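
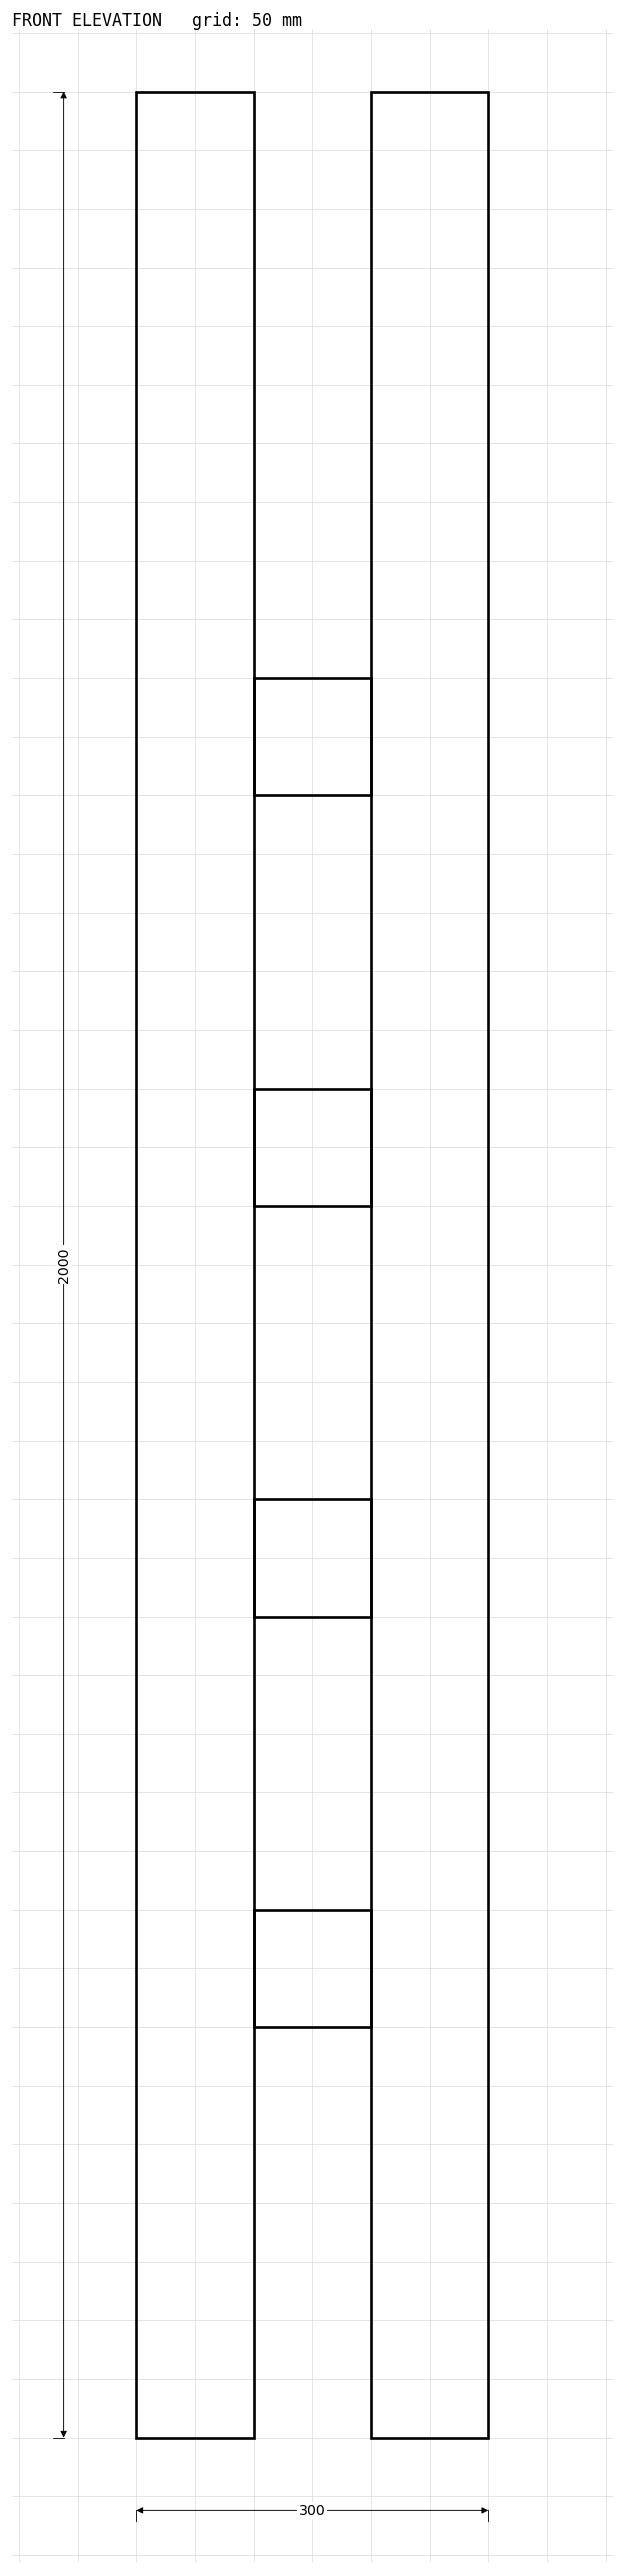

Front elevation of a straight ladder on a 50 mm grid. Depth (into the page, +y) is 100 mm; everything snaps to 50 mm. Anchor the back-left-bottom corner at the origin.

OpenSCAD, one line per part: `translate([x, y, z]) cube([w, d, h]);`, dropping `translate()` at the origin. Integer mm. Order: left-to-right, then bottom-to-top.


cube([100, 100, 2000]);
translate([100, 0, 350]) cube([100, 100, 100]);
translate([100, 0, 700]) cube([100, 100, 100]);
translate([100, 0, 1050]) cube([100, 100, 100]);
translate([100, 0, 1400]) cube([100, 100, 100]);
translate([200, 0, 0]) cube([100, 100, 2000]);


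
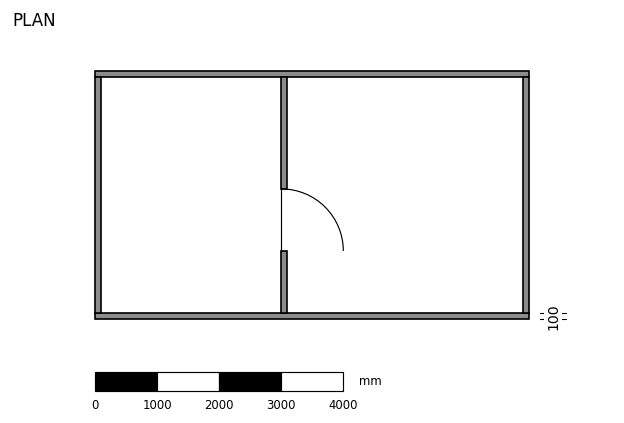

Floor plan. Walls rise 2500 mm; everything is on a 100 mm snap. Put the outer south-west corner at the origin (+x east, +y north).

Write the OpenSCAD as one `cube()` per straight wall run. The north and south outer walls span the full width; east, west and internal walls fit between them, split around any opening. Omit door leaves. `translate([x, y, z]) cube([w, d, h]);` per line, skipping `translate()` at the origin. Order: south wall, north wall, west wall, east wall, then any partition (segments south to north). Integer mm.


cube([7000, 100, 2500]);
translate([0, 3900, 0]) cube([7000, 100, 2500]);
translate([0, 100, 0]) cube([100, 3800, 2500]);
translate([6900, 100, 0]) cube([100, 3800, 2500]);
translate([3000, 100, 0]) cube([100, 1000, 2500]);
translate([3000, 2100, 0]) cube([100, 1800, 2500]);


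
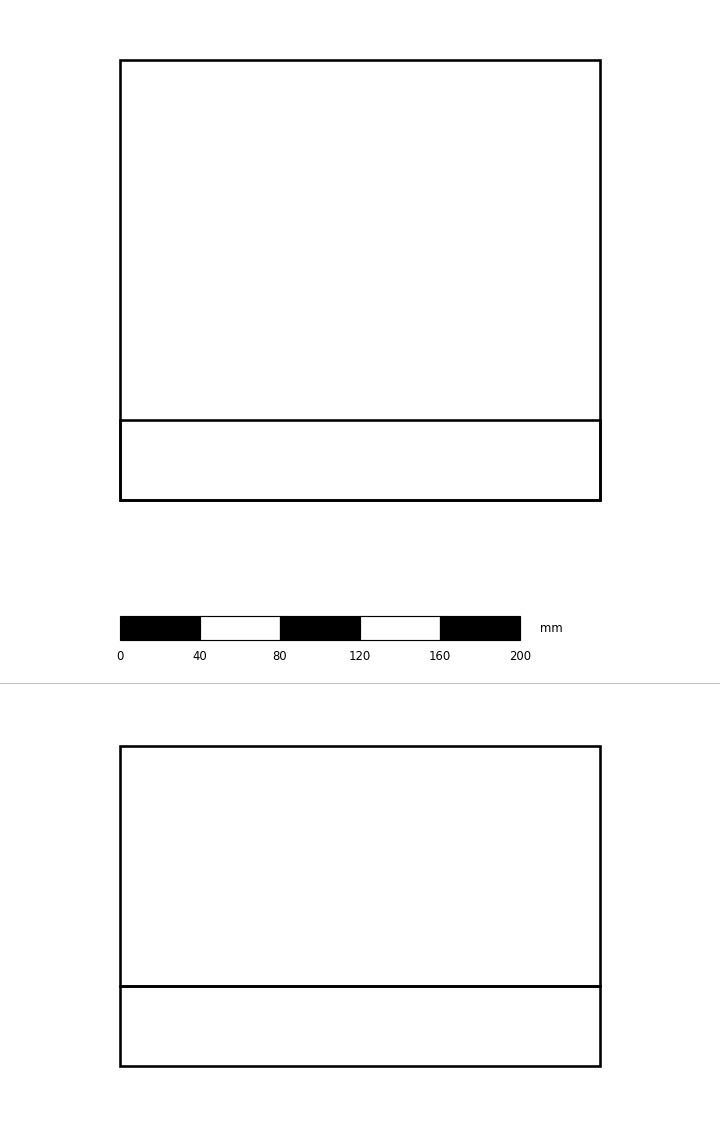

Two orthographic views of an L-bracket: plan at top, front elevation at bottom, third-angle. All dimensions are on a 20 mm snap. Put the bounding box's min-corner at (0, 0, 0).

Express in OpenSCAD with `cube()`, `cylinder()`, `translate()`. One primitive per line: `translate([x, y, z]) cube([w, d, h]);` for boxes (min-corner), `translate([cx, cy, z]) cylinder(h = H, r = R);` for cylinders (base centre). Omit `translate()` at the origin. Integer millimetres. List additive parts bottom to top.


cube([240, 220, 40]);
translate([0, 0, 40]) cube([240, 40, 120]);


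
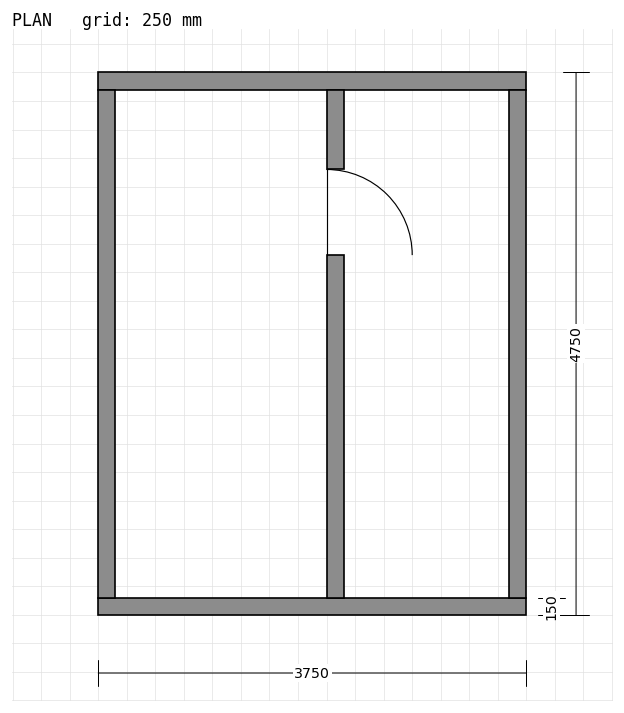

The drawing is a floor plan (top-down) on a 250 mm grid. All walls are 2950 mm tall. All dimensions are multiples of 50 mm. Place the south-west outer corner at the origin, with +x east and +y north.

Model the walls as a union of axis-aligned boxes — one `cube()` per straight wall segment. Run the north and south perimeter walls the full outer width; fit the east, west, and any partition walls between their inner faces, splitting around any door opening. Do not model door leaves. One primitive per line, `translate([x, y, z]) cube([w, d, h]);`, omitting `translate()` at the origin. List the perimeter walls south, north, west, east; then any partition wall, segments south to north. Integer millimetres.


cube([3750, 150, 2950]);
translate([0, 4600, 0]) cube([3750, 150, 2950]);
translate([0, 150, 0]) cube([150, 4450, 2950]);
translate([3600, 150, 0]) cube([150, 4450, 2950]);
translate([2000, 150, 0]) cube([150, 3000, 2950]);
translate([2000, 3900, 0]) cube([150, 700, 2950]);


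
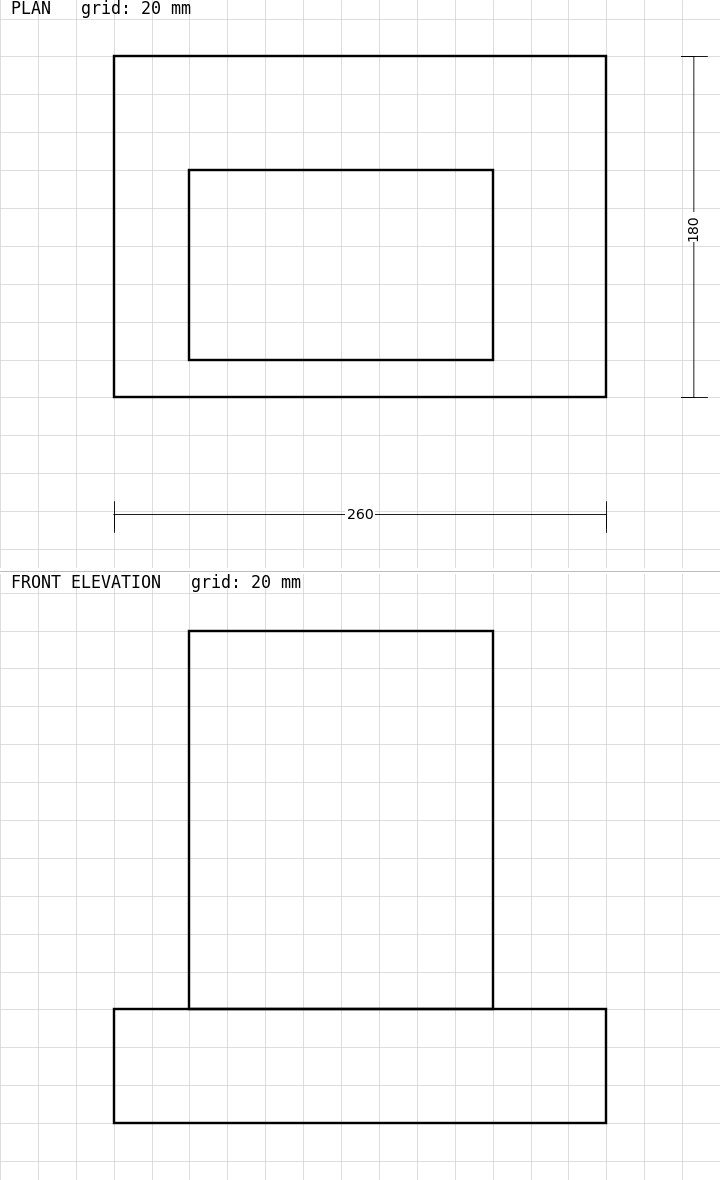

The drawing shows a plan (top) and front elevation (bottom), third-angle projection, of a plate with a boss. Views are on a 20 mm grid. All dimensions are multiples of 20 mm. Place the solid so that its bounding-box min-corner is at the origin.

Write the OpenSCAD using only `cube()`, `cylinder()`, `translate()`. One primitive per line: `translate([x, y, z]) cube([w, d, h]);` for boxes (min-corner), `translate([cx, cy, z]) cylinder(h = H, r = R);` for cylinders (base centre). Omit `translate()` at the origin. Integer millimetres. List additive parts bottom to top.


cube([260, 180, 60]);
translate([40, 20, 60]) cube([160, 100, 200]);


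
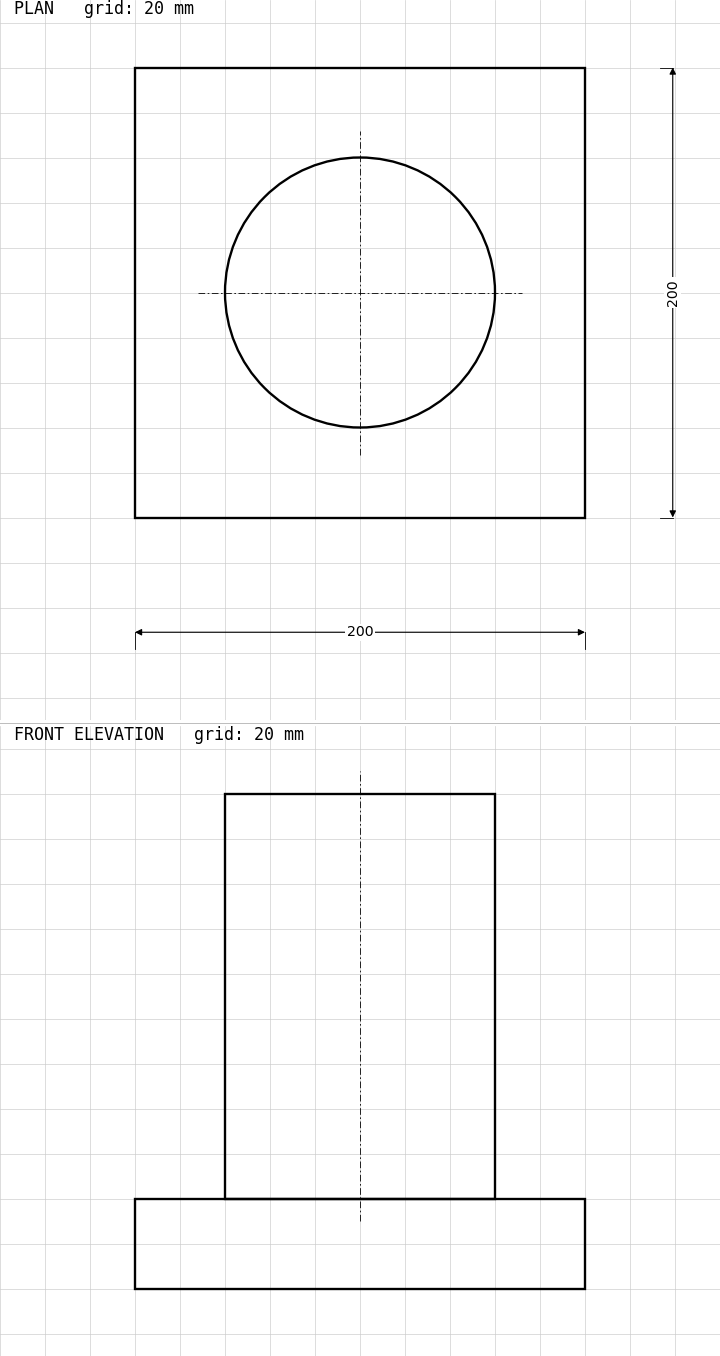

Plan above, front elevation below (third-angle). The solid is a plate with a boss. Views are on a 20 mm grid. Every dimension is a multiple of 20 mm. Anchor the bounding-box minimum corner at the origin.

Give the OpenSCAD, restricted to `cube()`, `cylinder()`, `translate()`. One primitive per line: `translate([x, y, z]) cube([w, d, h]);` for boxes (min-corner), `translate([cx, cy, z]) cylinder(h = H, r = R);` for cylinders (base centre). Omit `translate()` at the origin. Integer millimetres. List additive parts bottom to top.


cube([200, 200, 40]);
translate([100, 100, 40]) cylinder(h = 180, r = 60);


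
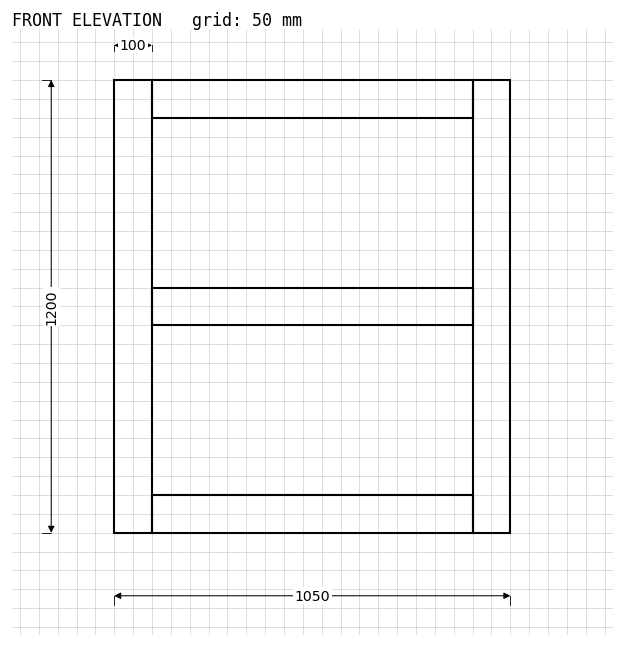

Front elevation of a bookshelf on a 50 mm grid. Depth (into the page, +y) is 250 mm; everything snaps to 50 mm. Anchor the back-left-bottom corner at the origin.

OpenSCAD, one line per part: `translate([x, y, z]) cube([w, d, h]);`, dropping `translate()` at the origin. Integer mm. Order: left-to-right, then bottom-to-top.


cube([100, 250, 1200]);
translate([100, 0, 0]) cube([850, 250, 100]);
translate([100, 0, 550]) cube([850, 250, 100]);
translate([100, 0, 1100]) cube([850, 250, 100]);
translate([950, 0, 0]) cube([100, 250, 1200]);


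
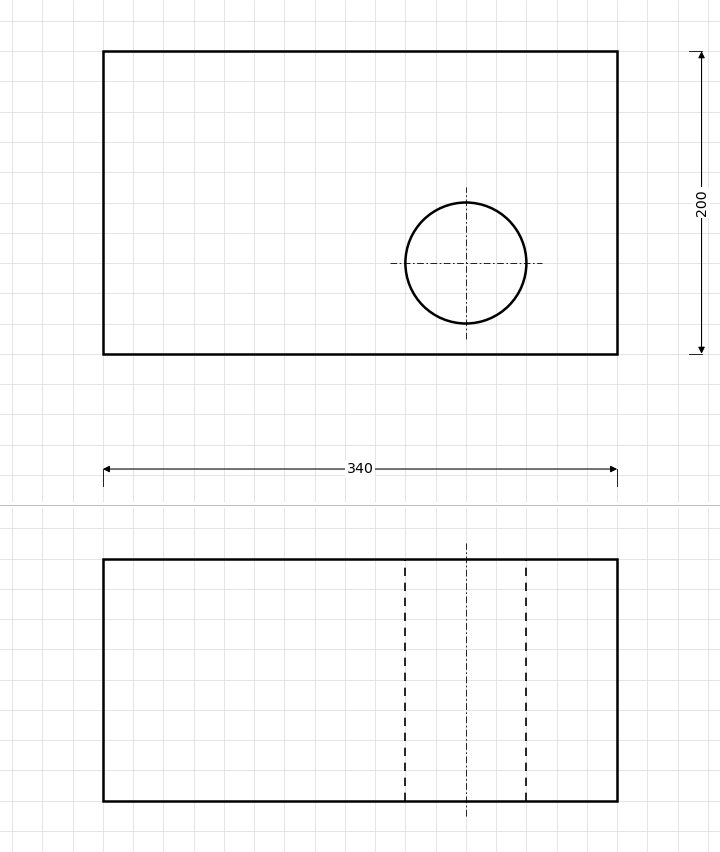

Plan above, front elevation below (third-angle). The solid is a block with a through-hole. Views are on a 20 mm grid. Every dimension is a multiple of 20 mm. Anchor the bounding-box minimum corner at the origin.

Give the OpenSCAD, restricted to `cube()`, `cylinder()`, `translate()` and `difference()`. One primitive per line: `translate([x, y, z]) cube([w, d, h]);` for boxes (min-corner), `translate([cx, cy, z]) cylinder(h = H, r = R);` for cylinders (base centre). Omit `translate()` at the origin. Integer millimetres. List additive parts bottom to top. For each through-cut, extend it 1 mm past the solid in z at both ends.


difference() {
  cube([340, 200, 160]);
  translate([240, 60, -1]) cylinder(h = 162, r = 40);
}


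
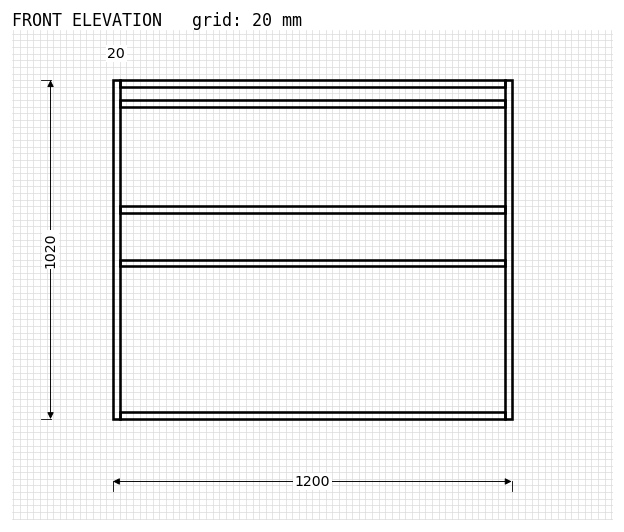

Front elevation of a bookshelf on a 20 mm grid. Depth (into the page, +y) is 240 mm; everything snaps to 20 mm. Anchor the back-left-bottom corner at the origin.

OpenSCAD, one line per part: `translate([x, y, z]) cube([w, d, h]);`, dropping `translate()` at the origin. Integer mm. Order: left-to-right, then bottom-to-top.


cube([20, 240, 1020]);
translate([20, 0, 0]) cube([1160, 240, 20]);
translate([20, 0, 460]) cube([1160, 240, 20]);
translate([20, 0, 620]) cube([1160, 240, 20]);
translate([20, 0, 940]) cube([1160, 240, 20]);
translate([20, 0, 1000]) cube([1160, 240, 20]);
translate([1180, 0, 0]) cube([20, 240, 1020]);


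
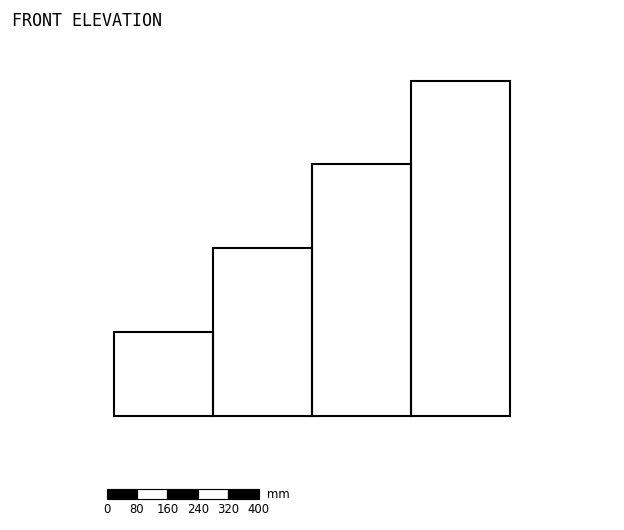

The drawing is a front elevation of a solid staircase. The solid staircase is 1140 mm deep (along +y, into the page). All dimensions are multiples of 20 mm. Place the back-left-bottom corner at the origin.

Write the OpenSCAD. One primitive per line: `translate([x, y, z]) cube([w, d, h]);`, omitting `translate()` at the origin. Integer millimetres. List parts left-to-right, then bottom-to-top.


cube([260, 1140, 220]);
translate([260, 0, 0]) cube([260, 1140, 440]);
translate([520, 0, 0]) cube([260, 1140, 660]);
translate([780, 0, 0]) cube([260, 1140, 880]);


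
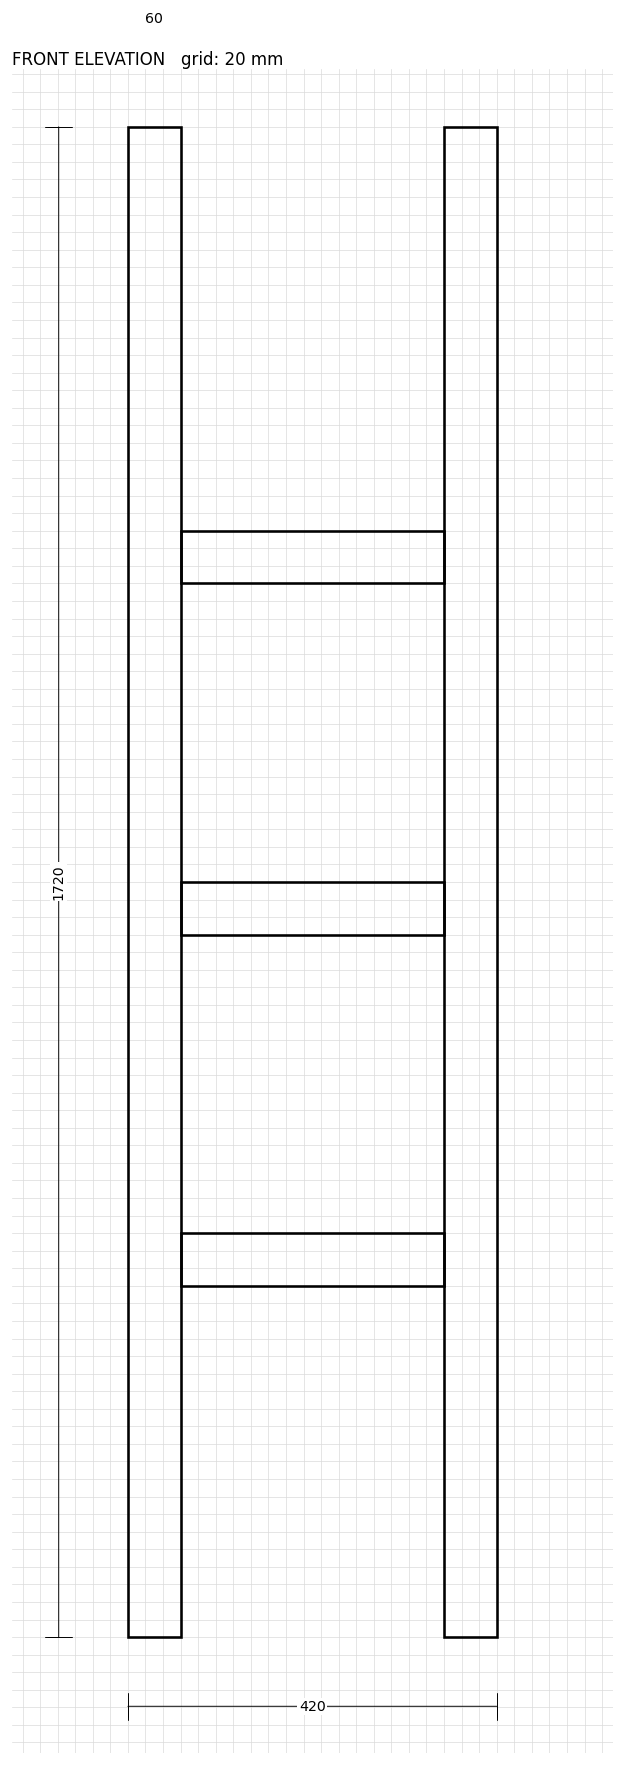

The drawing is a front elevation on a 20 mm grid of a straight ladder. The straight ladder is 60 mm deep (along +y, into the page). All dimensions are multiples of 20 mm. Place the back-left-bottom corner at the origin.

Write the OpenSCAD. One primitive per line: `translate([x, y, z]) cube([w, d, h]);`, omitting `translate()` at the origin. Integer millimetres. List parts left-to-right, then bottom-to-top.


cube([60, 60, 1720]);
translate([60, 0, 400]) cube([300, 60, 60]);
translate([60, 0, 800]) cube([300, 60, 60]);
translate([60, 0, 1200]) cube([300, 60, 60]);
translate([360, 0, 0]) cube([60, 60, 1720]);


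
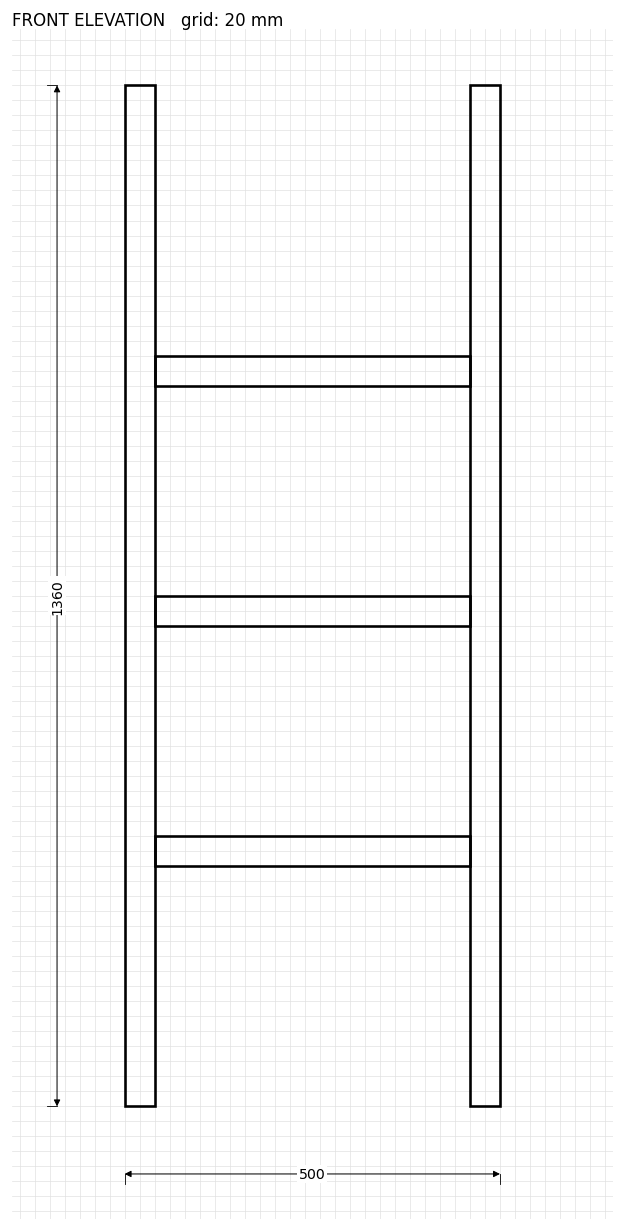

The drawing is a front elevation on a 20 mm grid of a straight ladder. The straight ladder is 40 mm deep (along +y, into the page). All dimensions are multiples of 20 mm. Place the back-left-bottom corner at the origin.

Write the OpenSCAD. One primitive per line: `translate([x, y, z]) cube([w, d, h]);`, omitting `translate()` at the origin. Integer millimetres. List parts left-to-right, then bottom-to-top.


cube([40, 40, 1360]);
translate([40, 0, 320]) cube([420, 40, 40]);
translate([40, 0, 640]) cube([420, 40, 40]);
translate([40, 0, 960]) cube([420, 40, 40]);
translate([460, 0, 0]) cube([40, 40, 1360]);


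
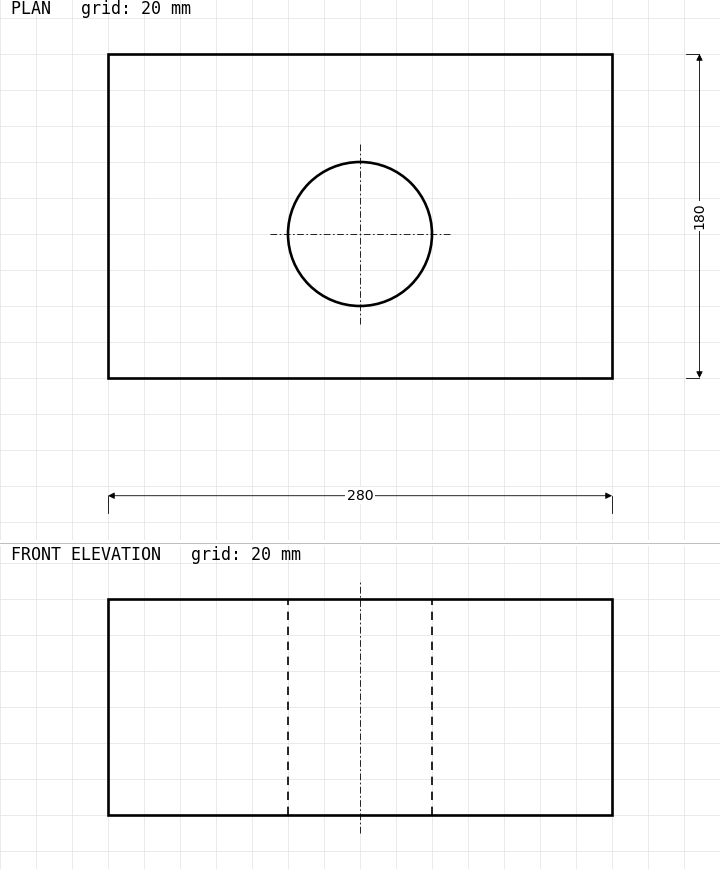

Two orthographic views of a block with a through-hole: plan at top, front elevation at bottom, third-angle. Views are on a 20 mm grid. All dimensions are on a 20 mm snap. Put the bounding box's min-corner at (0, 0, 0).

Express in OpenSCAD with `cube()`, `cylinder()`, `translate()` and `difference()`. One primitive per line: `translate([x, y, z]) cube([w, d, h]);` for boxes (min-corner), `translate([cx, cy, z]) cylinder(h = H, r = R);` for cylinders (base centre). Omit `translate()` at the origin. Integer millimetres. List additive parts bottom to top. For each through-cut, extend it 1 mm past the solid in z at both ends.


difference() {
  cube([280, 180, 120]);
  translate([140, 80, -1]) cylinder(h = 122, r = 40);
}


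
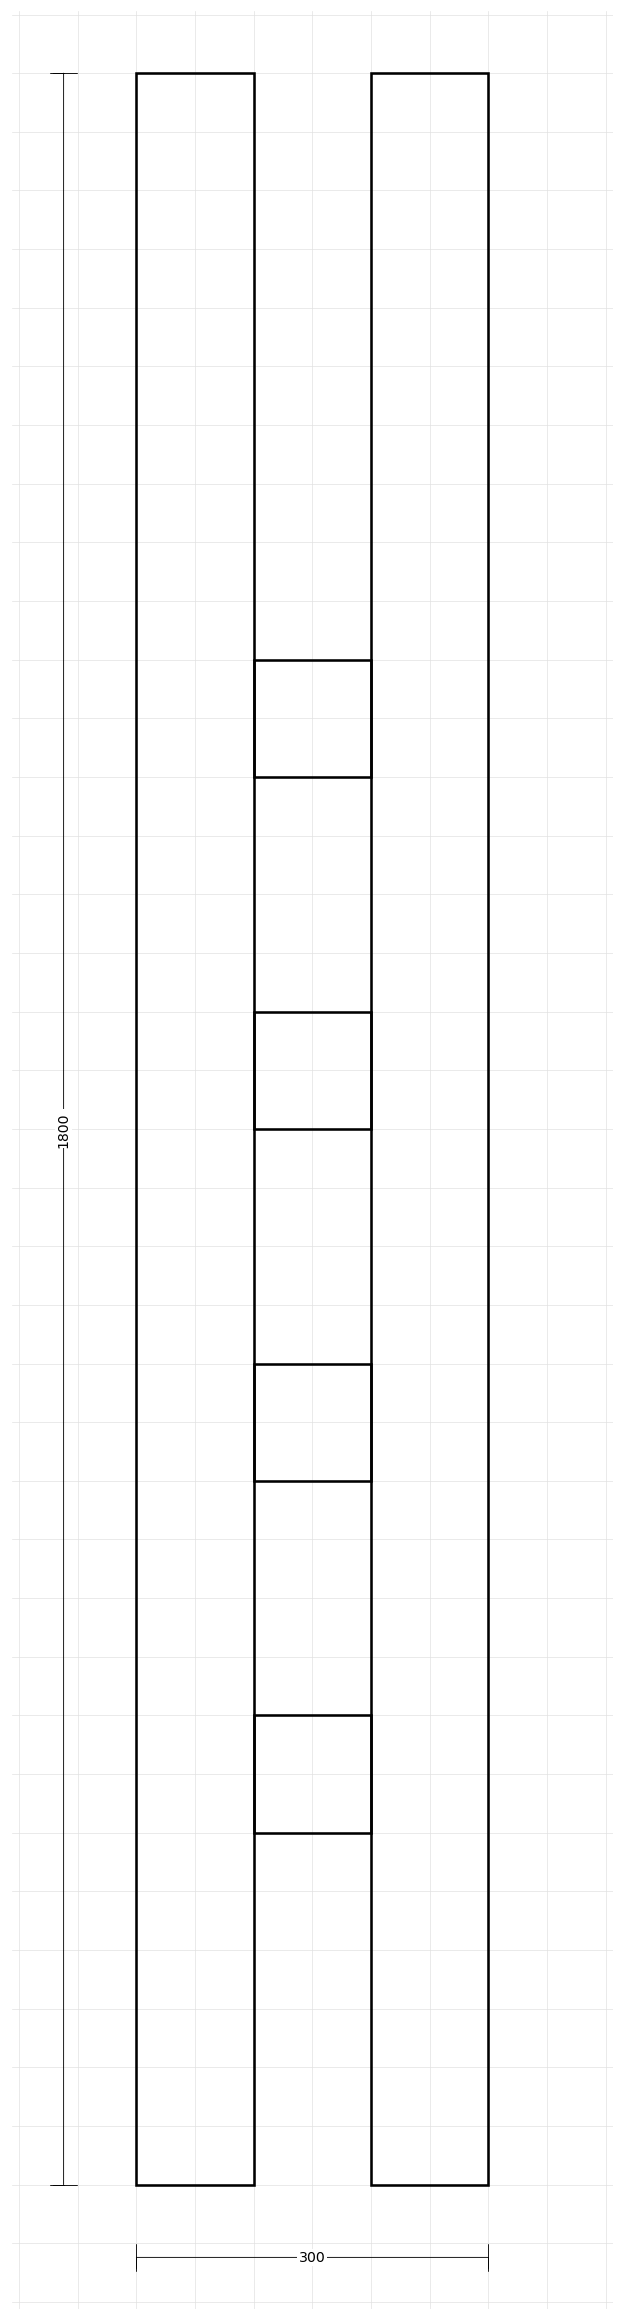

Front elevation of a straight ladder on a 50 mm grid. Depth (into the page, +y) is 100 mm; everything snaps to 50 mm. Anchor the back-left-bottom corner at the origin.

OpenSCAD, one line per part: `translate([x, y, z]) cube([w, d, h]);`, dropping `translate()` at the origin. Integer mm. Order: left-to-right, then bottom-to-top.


cube([100, 100, 1800]);
translate([100, 0, 300]) cube([100, 100, 100]);
translate([100, 0, 600]) cube([100, 100, 100]);
translate([100, 0, 900]) cube([100, 100, 100]);
translate([100, 0, 1200]) cube([100, 100, 100]);
translate([200, 0, 0]) cube([100, 100, 1800]);


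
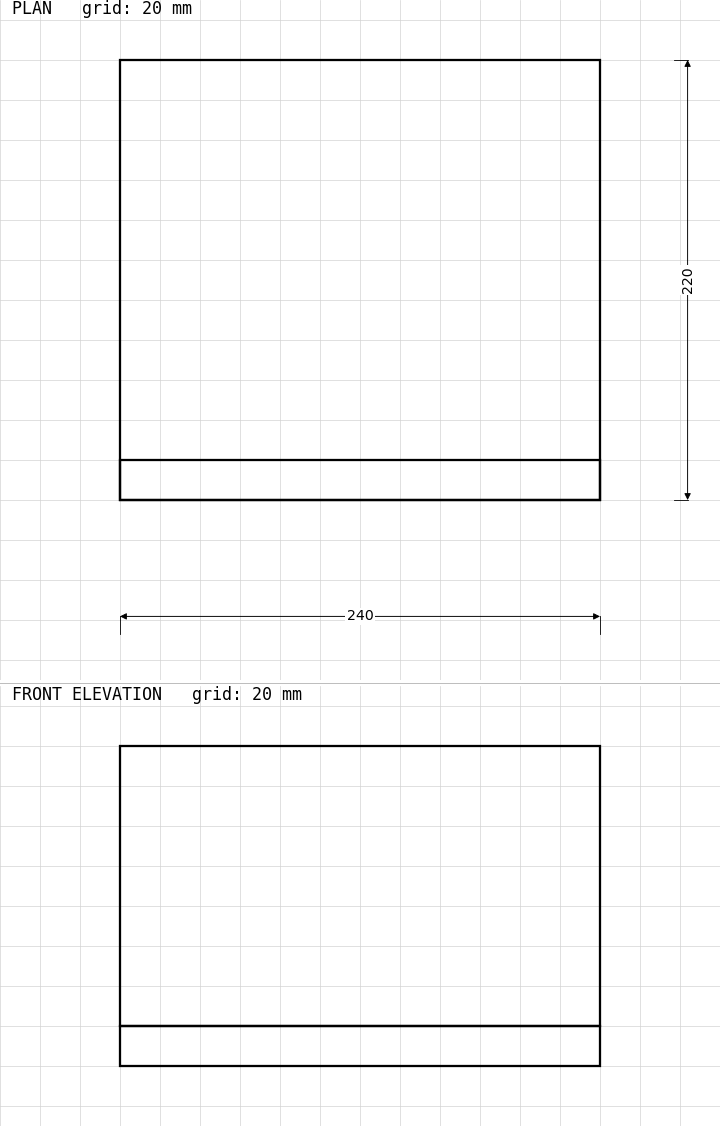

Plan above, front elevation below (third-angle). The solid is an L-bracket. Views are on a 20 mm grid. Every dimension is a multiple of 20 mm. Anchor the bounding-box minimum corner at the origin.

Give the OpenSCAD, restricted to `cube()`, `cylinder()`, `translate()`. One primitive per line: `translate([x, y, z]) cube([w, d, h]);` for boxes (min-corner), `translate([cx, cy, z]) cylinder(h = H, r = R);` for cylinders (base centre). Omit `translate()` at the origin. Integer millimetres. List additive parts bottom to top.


cube([240, 220, 20]);
translate([0, 0, 20]) cube([240, 20, 140]);


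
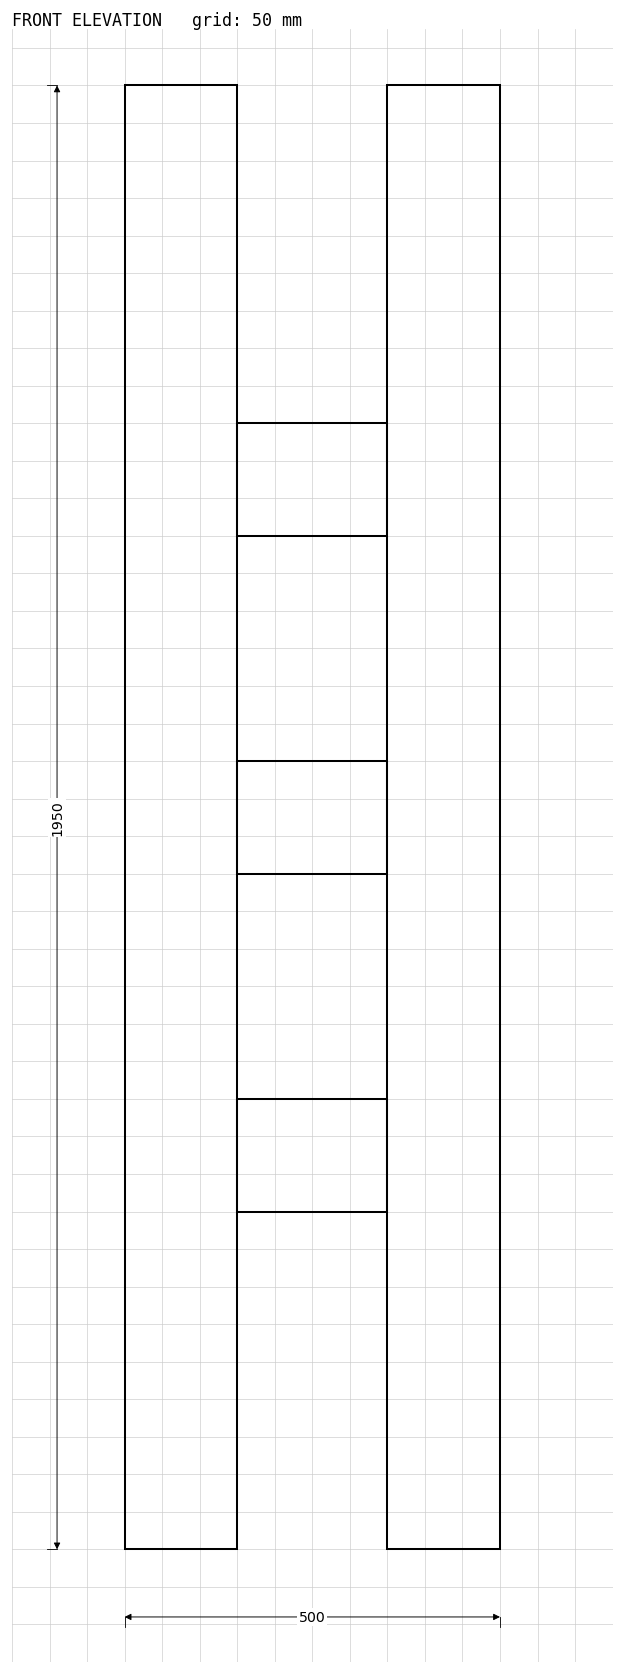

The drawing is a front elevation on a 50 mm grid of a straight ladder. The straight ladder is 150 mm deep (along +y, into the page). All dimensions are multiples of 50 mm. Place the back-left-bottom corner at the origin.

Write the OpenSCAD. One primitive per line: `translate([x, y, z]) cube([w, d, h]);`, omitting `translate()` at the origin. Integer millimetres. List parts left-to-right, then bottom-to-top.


cube([150, 150, 1950]);
translate([150, 0, 450]) cube([200, 150, 150]);
translate([150, 0, 900]) cube([200, 150, 150]);
translate([150, 0, 1350]) cube([200, 150, 150]);
translate([350, 0, 0]) cube([150, 150, 1950]);


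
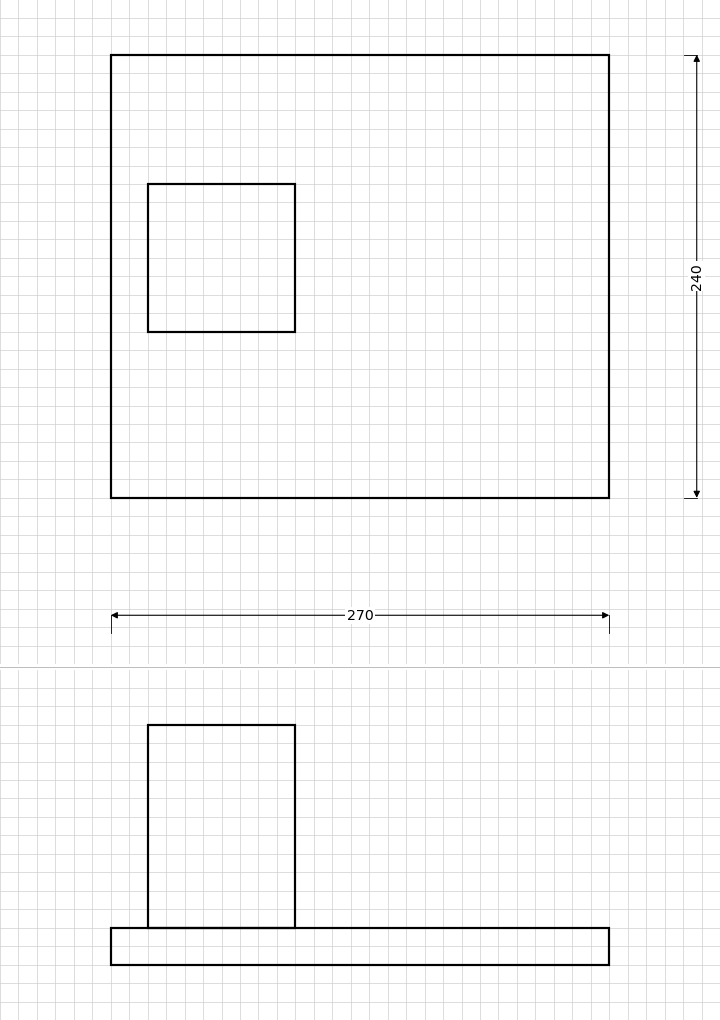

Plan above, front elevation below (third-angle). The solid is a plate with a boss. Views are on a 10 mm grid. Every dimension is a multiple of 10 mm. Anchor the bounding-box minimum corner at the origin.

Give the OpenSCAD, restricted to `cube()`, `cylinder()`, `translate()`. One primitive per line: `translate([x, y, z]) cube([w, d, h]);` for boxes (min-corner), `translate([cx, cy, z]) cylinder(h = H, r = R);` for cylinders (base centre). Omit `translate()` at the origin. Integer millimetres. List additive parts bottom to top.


cube([270, 240, 20]);
translate([20, 90, 20]) cube([80, 80, 110]);


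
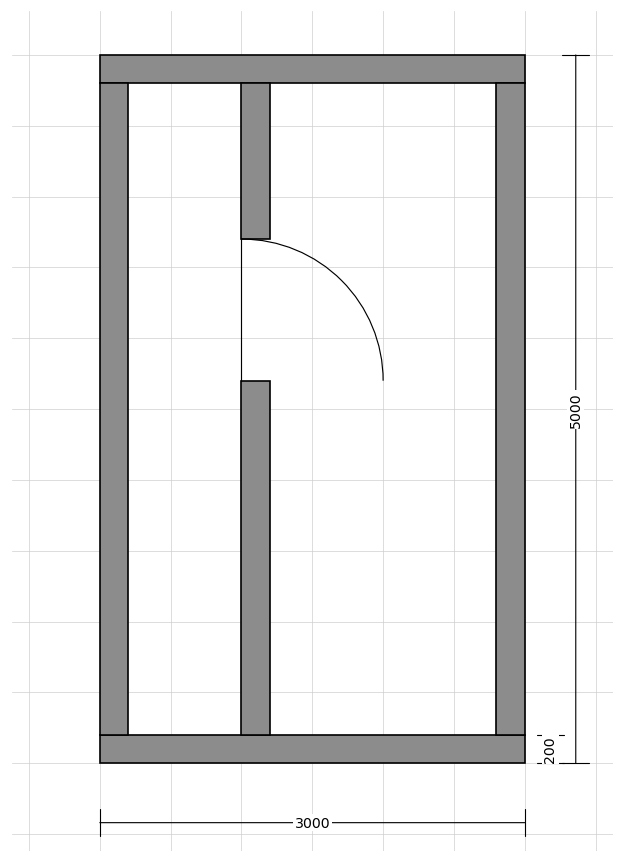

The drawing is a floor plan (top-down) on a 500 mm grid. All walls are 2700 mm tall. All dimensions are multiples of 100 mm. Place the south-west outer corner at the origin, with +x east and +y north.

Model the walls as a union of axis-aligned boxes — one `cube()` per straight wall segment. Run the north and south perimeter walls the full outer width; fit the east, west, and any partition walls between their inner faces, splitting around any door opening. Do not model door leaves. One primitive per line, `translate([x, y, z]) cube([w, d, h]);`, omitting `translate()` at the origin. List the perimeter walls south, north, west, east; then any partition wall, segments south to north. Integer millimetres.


cube([3000, 200, 2700]);
translate([0, 4800, 0]) cube([3000, 200, 2700]);
translate([0, 200, 0]) cube([200, 4600, 2700]);
translate([2800, 200, 0]) cube([200, 4600, 2700]);
translate([1000, 200, 0]) cube([200, 2500, 2700]);
translate([1000, 3700, 0]) cube([200, 1100, 2700]);


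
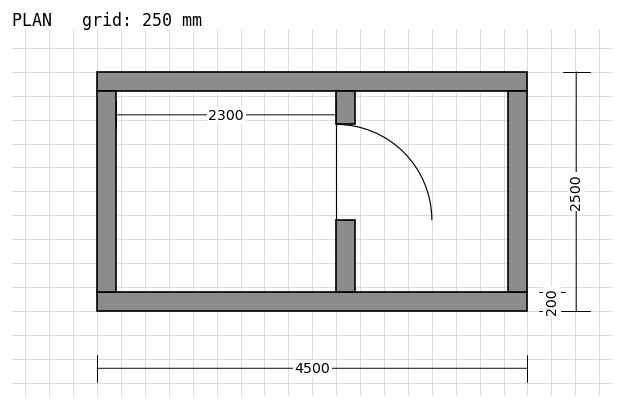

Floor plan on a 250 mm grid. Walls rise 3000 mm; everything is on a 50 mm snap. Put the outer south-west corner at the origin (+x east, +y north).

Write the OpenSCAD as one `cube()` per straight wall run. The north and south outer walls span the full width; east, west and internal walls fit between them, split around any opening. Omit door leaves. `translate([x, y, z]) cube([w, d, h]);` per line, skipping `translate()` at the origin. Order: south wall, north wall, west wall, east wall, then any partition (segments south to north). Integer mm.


cube([4500, 200, 3000]);
translate([0, 2300, 0]) cube([4500, 200, 3000]);
translate([0, 200, 0]) cube([200, 2100, 3000]);
translate([4300, 200, 0]) cube([200, 2100, 3000]);
translate([2500, 200, 0]) cube([200, 750, 3000]);
translate([2500, 1950, 0]) cube([200, 350, 3000]);


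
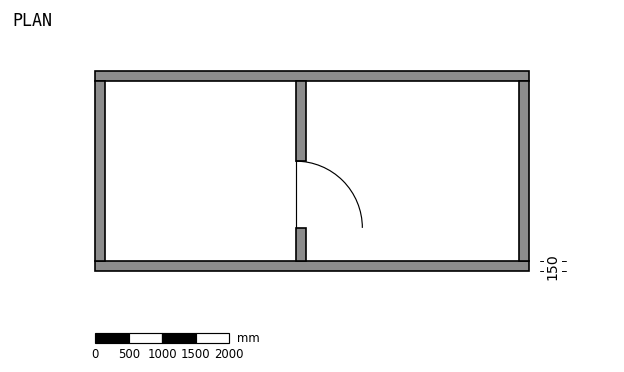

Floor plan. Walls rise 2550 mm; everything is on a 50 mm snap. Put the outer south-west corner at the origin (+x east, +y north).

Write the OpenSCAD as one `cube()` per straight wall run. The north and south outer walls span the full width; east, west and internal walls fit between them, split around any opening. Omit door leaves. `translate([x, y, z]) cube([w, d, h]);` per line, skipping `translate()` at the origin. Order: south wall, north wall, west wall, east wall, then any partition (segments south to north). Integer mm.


cube([6500, 150, 2550]);
translate([0, 2850, 0]) cube([6500, 150, 2550]);
translate([0, 150, 0]) cube([150, 2700, 2550]);
translate([6350, 150, 0]) cube([150, 2700, 2550]);
translate([3000, 150, 0]) cube([150, 500, 2550]);
translate([3000, 1650, 0]) cube([150, 1200, 2550]);


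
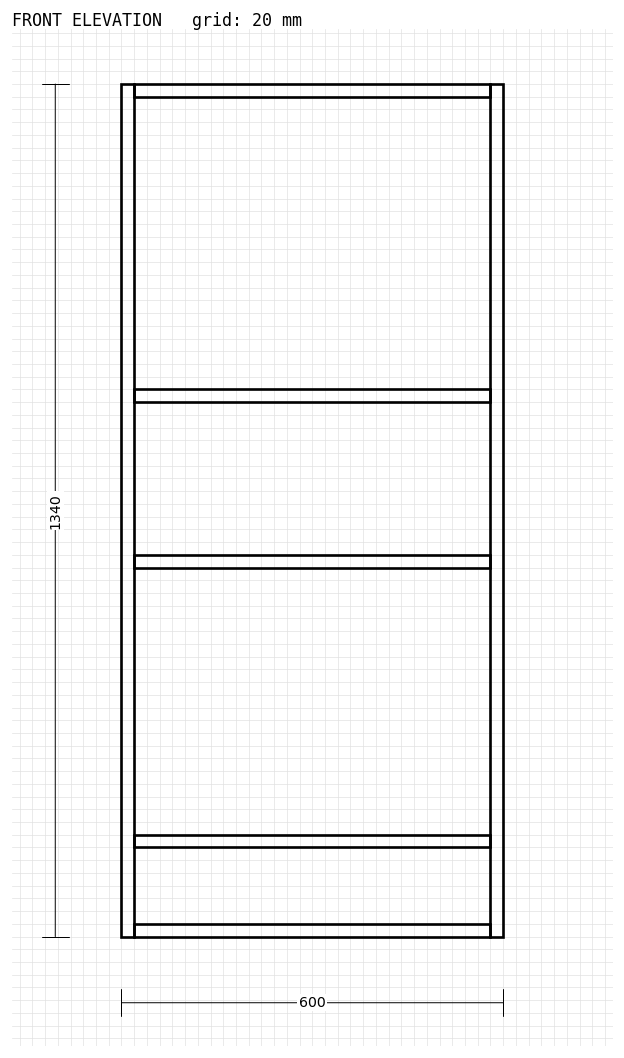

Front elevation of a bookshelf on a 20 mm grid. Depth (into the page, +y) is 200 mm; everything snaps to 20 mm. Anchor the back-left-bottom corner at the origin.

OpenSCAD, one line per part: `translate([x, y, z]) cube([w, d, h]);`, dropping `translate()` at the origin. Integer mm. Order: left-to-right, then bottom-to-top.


cube([20, 200, 1340]);
translate([20, 0, 0]) cube([560, 200, 20]);
translate([20, 0, 140]) cube([560, 200, 20]);
translate([20, 0, 580]) cube([560, 200, 20]);
translate([20, 0, 840]) cube([560, 200, 20]);
translate([20, 0, 1320]) cube([560, 200, 20]);
translate([580, 0, 0]) cube([20, 200, 1340]);


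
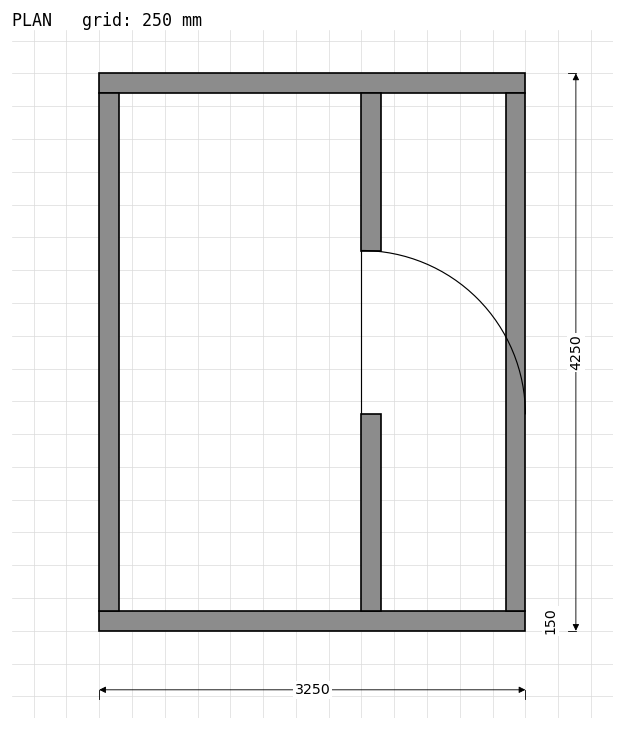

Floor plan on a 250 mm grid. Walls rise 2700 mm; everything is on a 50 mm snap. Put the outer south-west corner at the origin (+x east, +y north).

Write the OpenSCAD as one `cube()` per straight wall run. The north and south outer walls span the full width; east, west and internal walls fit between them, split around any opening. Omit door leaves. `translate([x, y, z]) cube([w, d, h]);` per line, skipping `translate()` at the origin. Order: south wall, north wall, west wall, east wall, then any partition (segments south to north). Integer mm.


cube([3250, 150, 2700]);
translate([0, 4100, 0]) cube([3250, 150, 2700]);
translate([0, 150, 0]) cube([150, 3950, 2700]);
translate([3100, 150, 0]) cube([150, 3950, 2700]);
translate([2000, 150, 0]) cube([150, 1500, 2700]);
translate([2000, 2900, 0]) cube([150, 1200, 2700]);


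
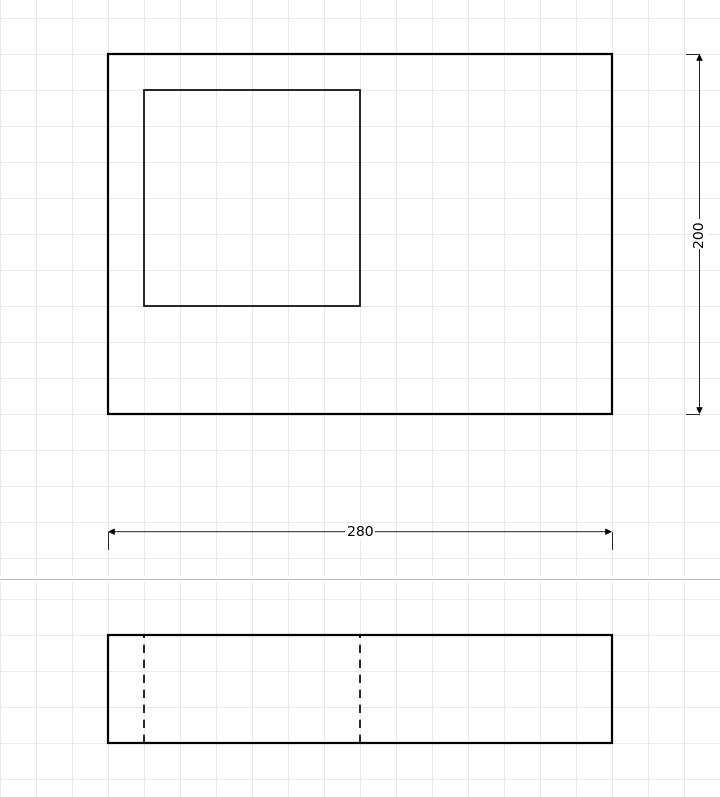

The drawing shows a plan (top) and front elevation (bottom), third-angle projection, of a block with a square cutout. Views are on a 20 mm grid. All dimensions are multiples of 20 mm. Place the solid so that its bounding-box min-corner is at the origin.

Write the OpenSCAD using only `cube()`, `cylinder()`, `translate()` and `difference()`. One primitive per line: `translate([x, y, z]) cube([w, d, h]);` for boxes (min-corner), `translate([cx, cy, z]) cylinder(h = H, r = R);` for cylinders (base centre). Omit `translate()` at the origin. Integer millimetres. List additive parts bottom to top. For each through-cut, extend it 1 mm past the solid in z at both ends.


difference() {
  cube([280, 200, 60]);
  translate([20, 60, -1]) cube([120, 120, 62]);
}


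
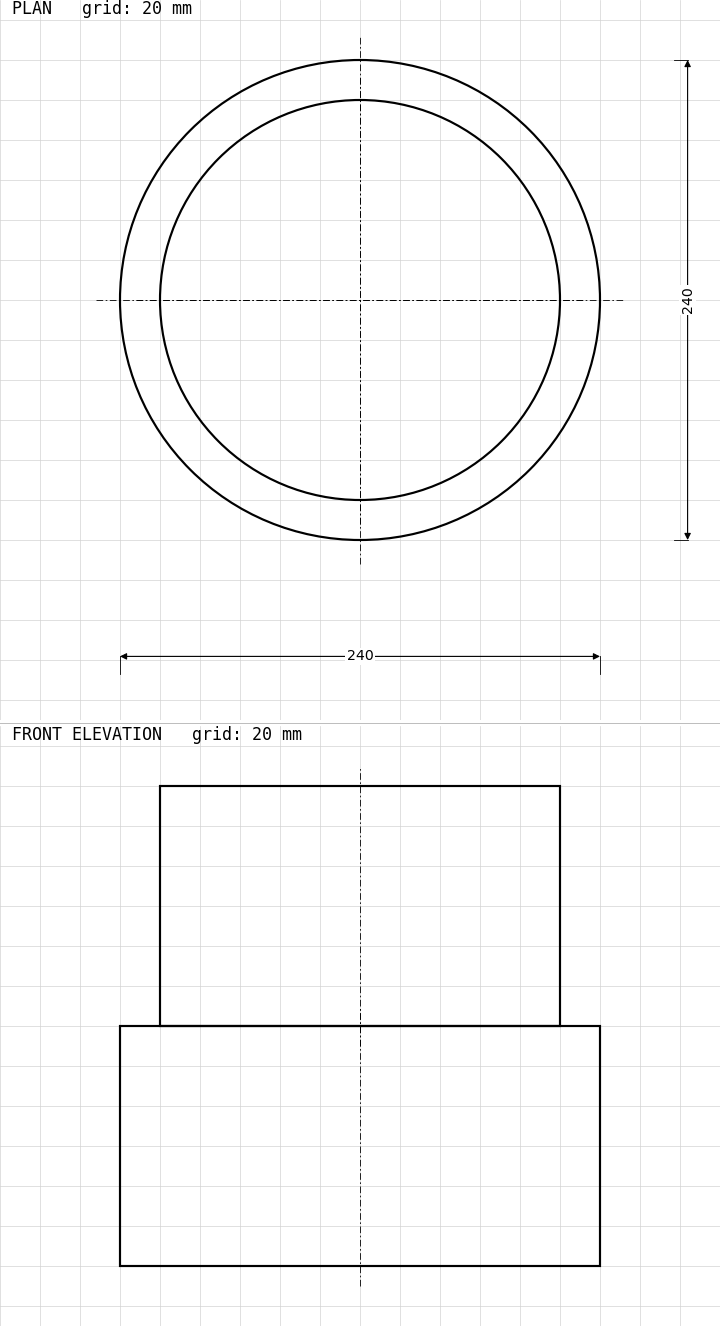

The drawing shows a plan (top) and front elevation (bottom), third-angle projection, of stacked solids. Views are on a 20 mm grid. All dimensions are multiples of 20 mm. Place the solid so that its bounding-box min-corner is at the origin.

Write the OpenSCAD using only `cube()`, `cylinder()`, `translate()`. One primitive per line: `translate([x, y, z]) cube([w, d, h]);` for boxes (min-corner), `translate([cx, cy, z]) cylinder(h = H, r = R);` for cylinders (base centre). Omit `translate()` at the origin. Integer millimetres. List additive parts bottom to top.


translate([120, 120, 0]) cylinder(h = 120, r = 120);
translate([120, 120, 120]) cylinder(h = 120, r = 100);


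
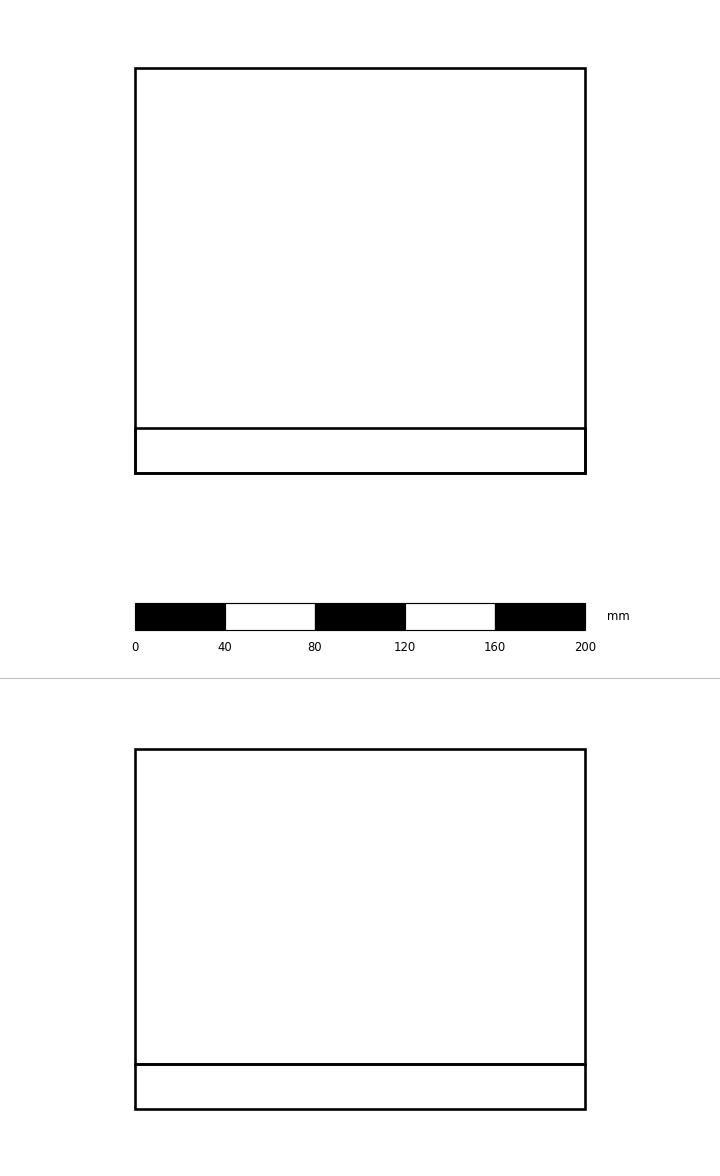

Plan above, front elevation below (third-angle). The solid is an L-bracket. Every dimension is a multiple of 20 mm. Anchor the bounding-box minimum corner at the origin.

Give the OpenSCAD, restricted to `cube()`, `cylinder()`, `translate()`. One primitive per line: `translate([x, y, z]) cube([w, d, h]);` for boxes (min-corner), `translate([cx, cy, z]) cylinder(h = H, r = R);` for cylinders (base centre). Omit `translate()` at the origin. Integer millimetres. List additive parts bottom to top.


cube([200, 180, 20]);
translate([0, 0, 20]) cube([200, 20, 140]);


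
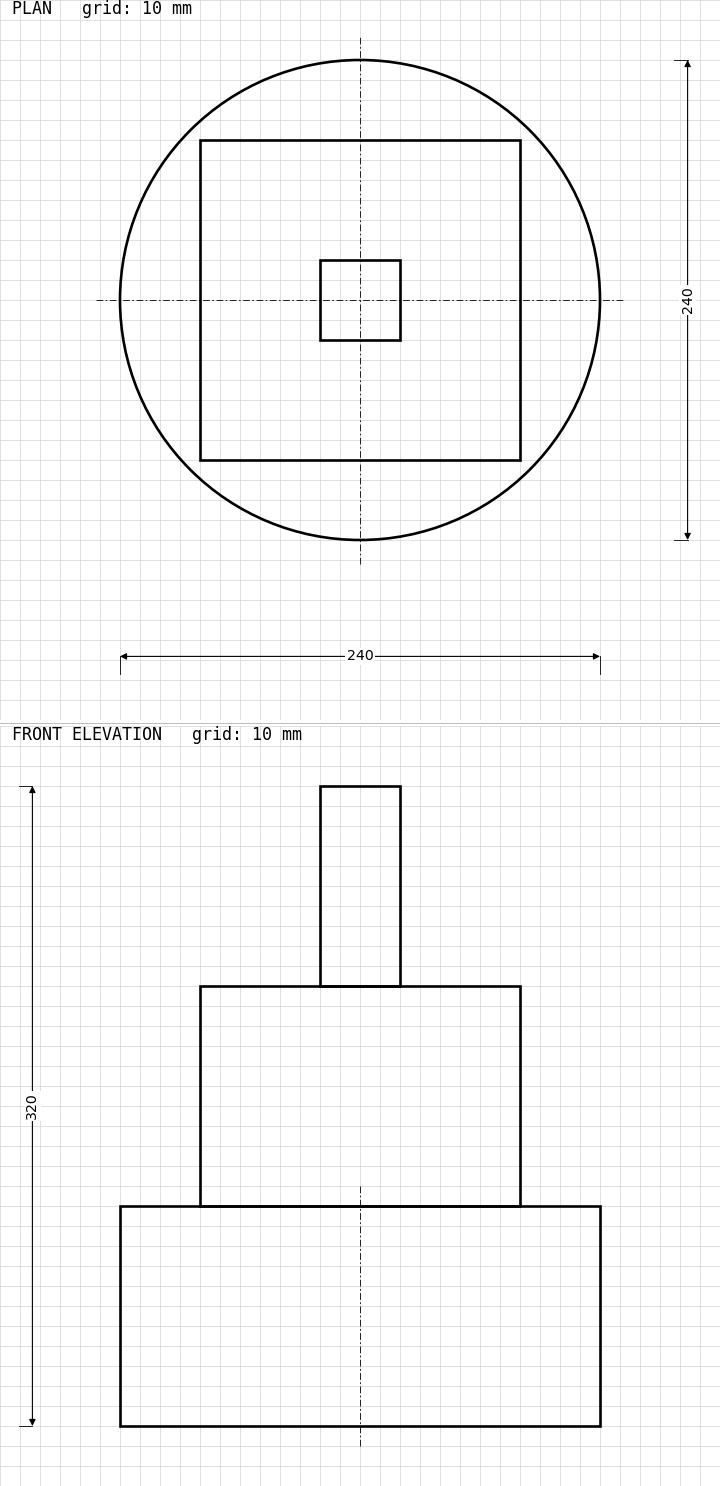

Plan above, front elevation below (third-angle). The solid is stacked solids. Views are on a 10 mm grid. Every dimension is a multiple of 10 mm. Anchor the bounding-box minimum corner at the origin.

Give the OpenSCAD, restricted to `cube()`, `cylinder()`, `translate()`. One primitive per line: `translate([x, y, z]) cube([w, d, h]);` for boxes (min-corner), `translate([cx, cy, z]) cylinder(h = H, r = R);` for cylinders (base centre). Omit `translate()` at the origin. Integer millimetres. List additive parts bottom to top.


translate([120, 120, 0]) cylinder(h = 110, r = 120);
translate([40, 40, 110]) cube([160, 160, 110]);
translate([100, 100, 220]) cube([40, 40, 100]);


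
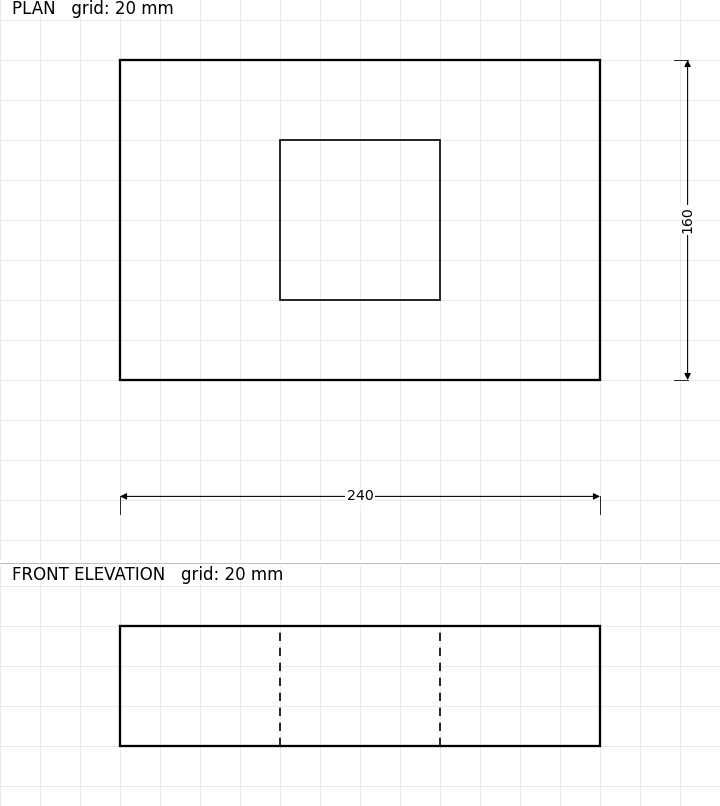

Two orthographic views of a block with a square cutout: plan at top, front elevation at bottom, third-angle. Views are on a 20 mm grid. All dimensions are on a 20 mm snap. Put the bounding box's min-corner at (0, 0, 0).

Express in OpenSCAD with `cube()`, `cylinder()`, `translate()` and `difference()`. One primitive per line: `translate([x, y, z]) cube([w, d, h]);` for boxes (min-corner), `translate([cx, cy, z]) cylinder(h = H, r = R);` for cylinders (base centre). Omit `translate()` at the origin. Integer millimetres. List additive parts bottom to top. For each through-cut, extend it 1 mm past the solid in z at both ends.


difference() {
  cube([240, 160, 60]);
  translate([80, 40, -1]) cube([80, 80, 62]);
}


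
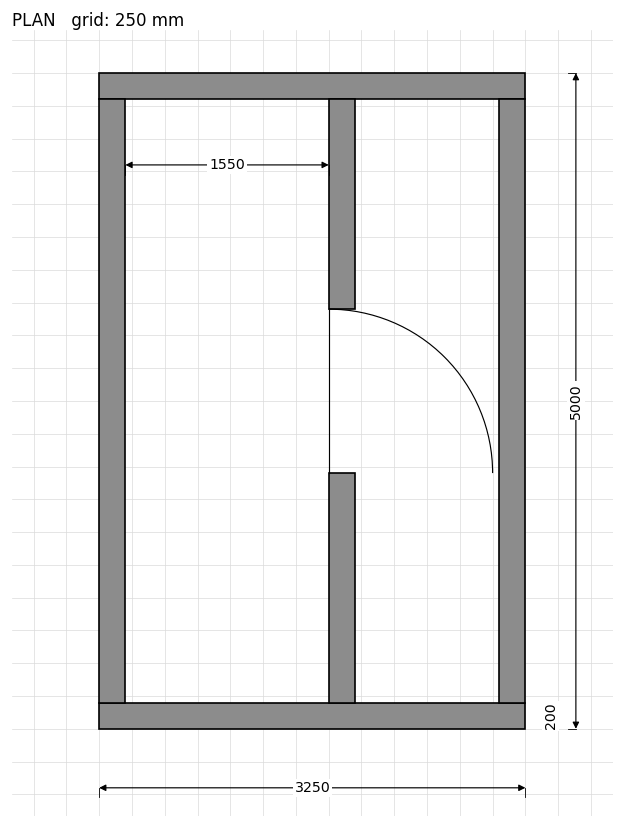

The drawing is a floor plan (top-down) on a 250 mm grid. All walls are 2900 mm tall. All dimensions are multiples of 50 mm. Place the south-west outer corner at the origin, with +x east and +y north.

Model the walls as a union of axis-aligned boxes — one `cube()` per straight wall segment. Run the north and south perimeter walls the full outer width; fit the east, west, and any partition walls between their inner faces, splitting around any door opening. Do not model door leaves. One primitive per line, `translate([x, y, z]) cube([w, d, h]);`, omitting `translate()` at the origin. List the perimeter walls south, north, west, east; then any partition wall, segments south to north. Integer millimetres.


cube([3250, 200, 2900]);
translate([0, 4800, 0]) cube([3250, 200, 2900]);
translate([0, 200, 0]) cube([200, 4600, 2900]);
translate([3050, 200, 0]) cube([200, 4600, 2900]);
translate([1750, 200, 0]) cube([200, 1750, 2900]);
translate([1750, 3200, 0]) cube([200, 1600, 2900]);


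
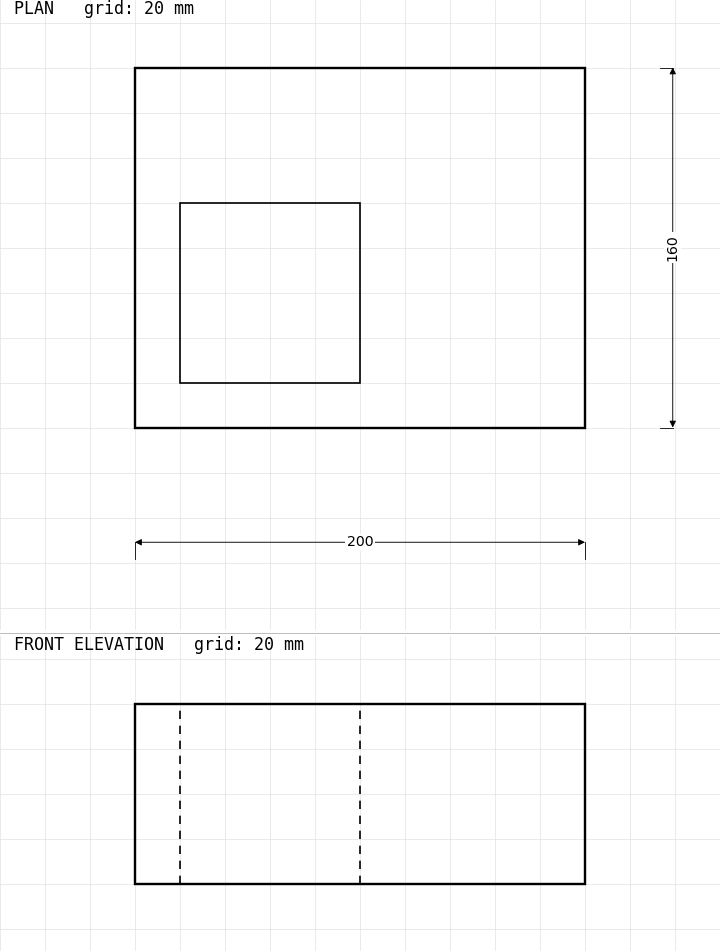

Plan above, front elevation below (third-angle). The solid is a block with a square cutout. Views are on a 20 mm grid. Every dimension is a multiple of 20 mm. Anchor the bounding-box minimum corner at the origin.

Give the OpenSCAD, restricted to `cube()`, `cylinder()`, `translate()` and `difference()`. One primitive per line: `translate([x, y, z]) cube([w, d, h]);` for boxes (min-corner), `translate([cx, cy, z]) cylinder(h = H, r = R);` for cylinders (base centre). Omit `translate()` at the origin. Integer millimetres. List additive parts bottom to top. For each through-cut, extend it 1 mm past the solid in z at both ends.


difference() {
  cube([200, 160, 80]);
  translate([20, 20, -1]) cube([80, 80, 82]);
}


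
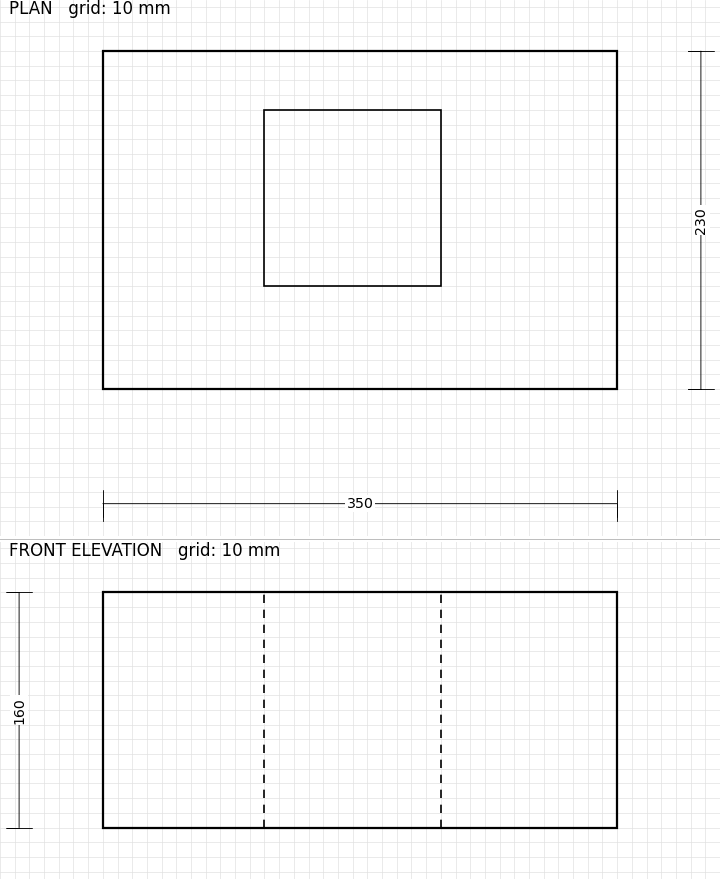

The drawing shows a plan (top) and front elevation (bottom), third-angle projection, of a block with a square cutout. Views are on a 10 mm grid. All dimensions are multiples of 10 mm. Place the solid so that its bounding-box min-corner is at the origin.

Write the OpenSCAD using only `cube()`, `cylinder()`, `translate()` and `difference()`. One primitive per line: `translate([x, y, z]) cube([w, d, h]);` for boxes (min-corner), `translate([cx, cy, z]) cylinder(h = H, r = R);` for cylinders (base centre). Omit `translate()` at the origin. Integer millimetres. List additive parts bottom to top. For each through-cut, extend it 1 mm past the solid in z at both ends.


difference() {
  cube([350, 230, 160]);
  translate([110, 70, -1]) cube([120, 120, 162]);
}


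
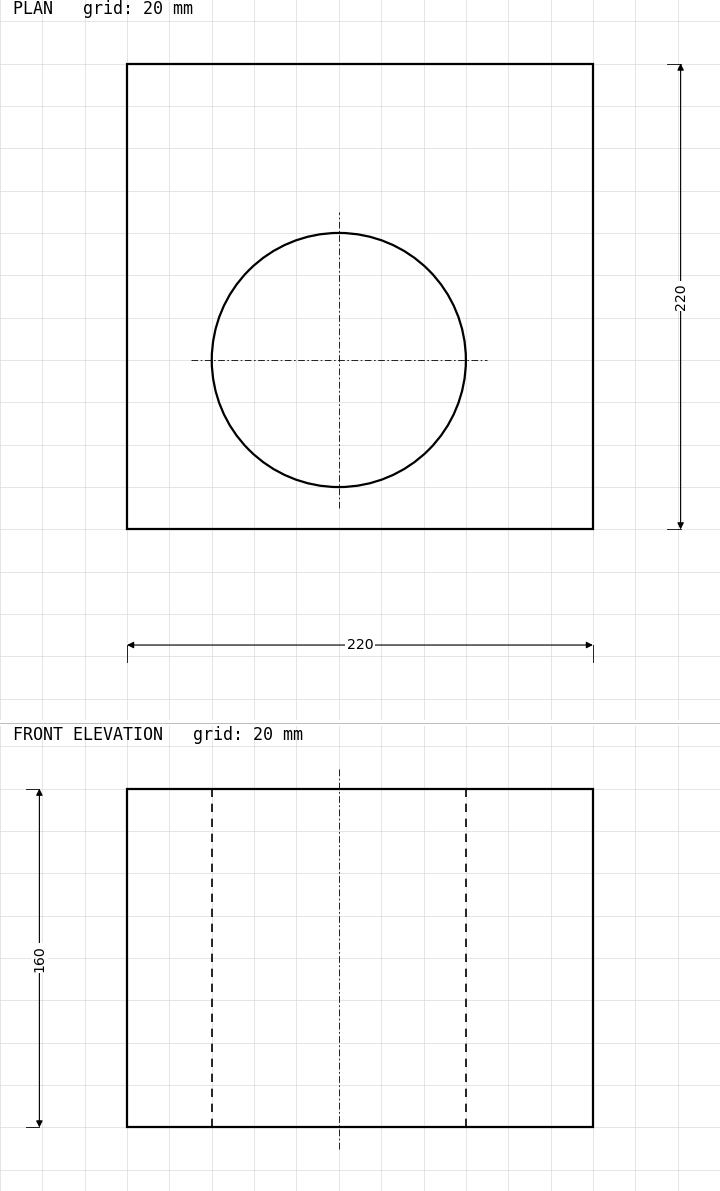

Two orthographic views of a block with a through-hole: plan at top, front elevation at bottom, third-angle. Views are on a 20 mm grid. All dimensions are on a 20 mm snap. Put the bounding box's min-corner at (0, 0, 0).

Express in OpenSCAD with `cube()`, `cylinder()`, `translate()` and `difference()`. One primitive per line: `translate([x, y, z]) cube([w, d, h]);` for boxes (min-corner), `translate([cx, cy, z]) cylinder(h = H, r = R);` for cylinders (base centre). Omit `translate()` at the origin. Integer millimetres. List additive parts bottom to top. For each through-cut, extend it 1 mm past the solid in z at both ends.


difference() {
  cube([220, 220, 160]);
  translate([100, 80, -1]) cylinder(h = 162, r = 60);
}


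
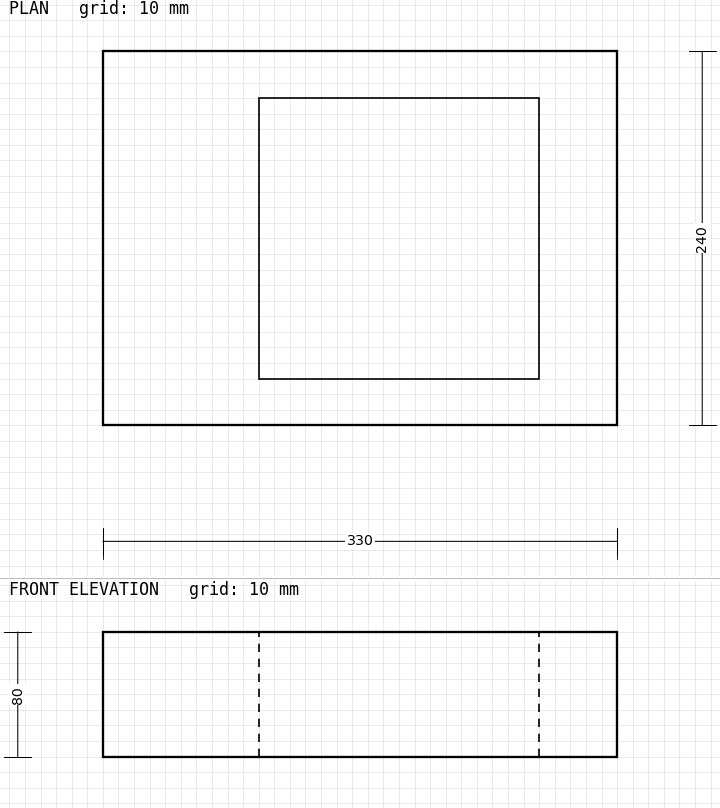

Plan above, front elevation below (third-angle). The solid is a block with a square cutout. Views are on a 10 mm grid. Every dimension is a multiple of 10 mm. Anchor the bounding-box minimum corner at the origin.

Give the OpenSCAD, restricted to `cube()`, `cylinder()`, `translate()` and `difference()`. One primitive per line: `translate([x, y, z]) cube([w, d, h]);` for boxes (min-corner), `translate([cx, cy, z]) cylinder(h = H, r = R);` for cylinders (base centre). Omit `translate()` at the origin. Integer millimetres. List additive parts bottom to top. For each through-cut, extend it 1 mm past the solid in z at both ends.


difference() {
  cube([330, 240, 80]);
  translate([100, 30, -1]) cube([180, 180, 82]);
}
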